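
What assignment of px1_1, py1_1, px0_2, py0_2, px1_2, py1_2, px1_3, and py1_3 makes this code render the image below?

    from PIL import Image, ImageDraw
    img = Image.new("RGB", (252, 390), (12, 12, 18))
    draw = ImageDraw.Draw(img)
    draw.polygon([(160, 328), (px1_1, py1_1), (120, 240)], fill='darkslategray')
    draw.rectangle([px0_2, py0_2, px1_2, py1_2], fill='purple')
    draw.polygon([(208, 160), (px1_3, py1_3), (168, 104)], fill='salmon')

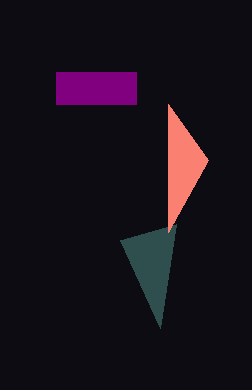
px1_1 = 176; py1_1 = 224; px0_2 = 56; py0_2 = 72; px1_2 = 136; py1_2 = 104; px1_3 = 168; py1_3 = 232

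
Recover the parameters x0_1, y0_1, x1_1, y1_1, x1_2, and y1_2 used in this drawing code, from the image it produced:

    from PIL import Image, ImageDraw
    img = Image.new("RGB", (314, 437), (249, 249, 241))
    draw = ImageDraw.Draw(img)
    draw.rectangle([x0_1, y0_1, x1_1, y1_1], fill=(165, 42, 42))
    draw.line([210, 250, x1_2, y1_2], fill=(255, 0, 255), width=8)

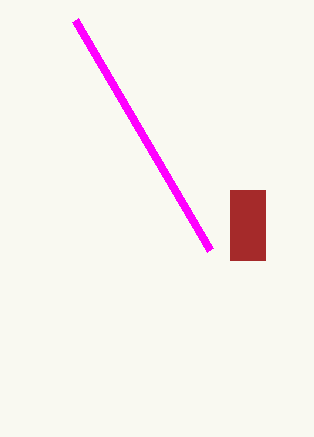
x0_1 = 230, y0_1 = 190, x1_1 = 265, y1_1 = 260, x1_2 = 75, y1_2 = 20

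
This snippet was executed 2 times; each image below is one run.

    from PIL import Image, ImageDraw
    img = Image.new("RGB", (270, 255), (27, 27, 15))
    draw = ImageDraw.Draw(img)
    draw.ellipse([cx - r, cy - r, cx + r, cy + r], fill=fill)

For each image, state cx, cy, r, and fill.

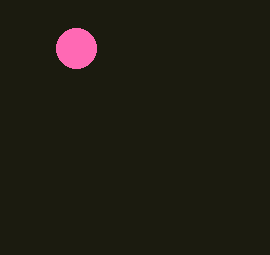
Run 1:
cx = 76; cy = 48; r = 20; fill = 'hotpink'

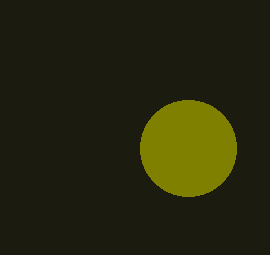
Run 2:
cx = 188
cy = 148
r = 48
fill = 'olive'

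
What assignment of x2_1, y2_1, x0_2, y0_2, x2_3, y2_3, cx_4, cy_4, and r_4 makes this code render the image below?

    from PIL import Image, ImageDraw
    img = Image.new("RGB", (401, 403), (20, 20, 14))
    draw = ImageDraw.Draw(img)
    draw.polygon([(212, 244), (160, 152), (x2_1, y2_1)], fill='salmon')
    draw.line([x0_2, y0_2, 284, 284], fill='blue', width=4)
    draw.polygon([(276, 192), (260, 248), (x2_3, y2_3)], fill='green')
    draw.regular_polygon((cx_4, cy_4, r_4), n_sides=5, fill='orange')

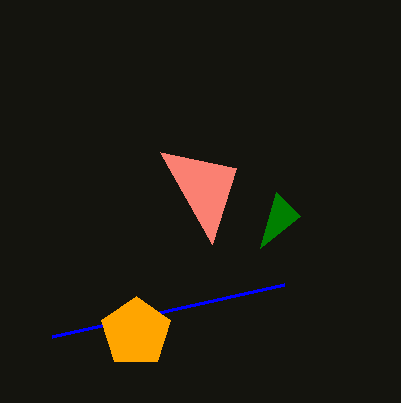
x2_1 = 236
y2_1 = 168
x0_2 = 52
y0_2 = 336
x2_3 = 300
y2_3 = 216
cx_4 = 136
cy_4 = 332
r_4 = 36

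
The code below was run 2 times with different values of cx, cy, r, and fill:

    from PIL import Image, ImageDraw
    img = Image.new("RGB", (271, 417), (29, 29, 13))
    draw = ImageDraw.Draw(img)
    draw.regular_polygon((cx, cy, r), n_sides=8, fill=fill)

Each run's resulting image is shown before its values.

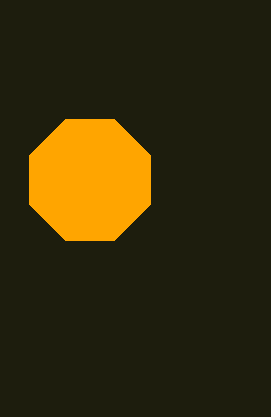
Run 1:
cx = 90; cy = 180; r = 65; fill = 'orange'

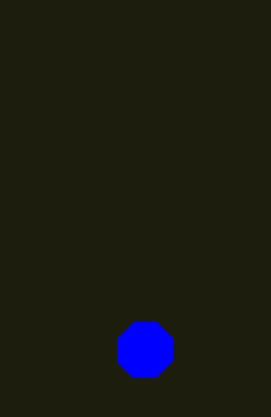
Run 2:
cx = 145; cy = 350; r = 30; fill = 'blue'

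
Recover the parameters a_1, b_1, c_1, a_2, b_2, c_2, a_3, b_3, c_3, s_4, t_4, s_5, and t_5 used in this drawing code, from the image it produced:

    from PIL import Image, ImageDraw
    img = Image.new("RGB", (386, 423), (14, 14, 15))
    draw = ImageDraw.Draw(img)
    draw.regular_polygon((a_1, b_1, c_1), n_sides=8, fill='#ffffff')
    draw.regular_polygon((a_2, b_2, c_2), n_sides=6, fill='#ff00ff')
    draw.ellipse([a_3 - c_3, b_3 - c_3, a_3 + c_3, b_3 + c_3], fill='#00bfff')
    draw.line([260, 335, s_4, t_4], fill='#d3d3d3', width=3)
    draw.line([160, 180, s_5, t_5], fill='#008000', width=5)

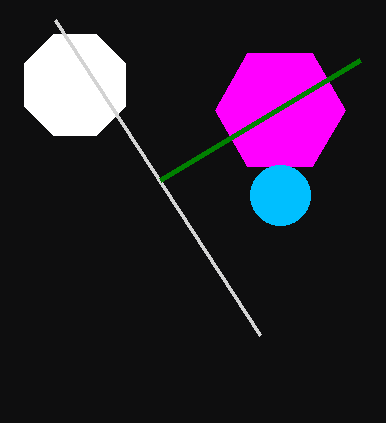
a_1 = 75, b_1 = 85, c_1 = 55, a_2 = 280, b_2 = 110, c_2 = 65, a_3 = 280, b_3 = 195, c_3 = 30, s_4 = 55, t_4 = 20, s_5 = 360, t_5 = 60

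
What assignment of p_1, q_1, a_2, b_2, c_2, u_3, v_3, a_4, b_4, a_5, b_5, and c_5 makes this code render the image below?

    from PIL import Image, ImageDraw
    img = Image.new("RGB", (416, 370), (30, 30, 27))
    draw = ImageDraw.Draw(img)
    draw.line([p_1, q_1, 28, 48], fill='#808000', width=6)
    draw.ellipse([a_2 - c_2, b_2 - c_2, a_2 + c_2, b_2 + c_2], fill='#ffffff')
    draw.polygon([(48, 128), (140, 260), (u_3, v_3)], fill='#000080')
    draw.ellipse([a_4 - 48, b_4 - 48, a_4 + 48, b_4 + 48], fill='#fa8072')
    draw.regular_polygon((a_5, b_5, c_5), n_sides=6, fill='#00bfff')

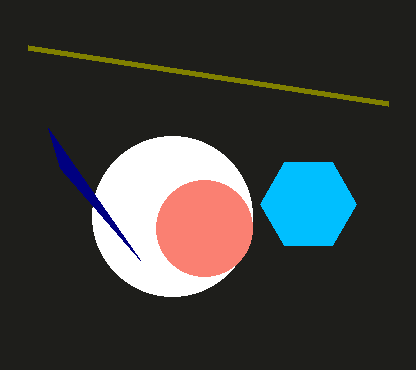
p_1 = 388
q_1 = 104
a_2 = 172
b_2 = 216
c_2 = 80
u_3 = 60
v_3 = 168
a_4 = 204
b_4 = 228
a_5 = 308
b_5 = 204
c_5 = 48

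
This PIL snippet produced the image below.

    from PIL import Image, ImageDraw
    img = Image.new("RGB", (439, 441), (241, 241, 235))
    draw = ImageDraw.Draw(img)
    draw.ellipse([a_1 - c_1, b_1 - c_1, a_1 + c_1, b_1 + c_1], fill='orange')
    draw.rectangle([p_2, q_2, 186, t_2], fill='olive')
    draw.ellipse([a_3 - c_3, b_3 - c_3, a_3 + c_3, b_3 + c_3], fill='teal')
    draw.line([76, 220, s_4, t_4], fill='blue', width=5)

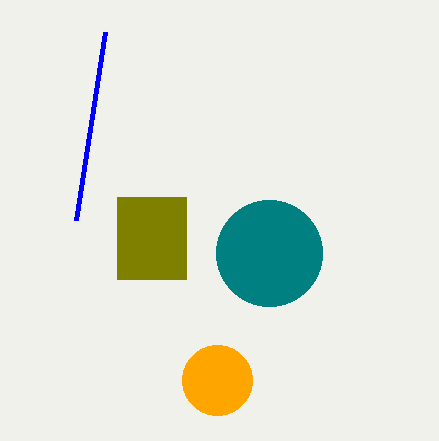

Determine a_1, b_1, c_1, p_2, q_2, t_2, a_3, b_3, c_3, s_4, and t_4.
a_1 = 217
b_1 = 380
c_1 = 35
p_2 = 117
q_2 = 197
t_2 = 279
a_3 = 269
b_3 = 253
c_3 = 53
s_4 = 105
t_4 = 32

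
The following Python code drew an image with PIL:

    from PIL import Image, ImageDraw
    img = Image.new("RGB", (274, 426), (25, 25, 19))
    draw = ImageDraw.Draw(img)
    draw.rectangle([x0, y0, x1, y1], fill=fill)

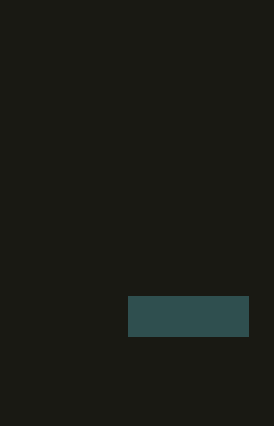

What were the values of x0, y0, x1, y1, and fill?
x0 = 128; y0 = 296; x1 = 248; y1 = 336; fill = 'darkslategray'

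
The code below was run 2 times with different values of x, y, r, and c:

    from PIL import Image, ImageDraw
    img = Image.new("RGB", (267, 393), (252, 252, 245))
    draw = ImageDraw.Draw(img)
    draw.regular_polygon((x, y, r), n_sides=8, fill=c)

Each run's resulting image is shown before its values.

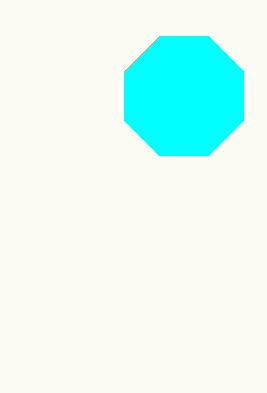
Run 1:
x = 184
y = 96
r = 64
c = 'cyan'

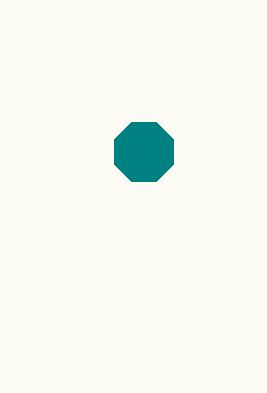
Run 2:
x = 144; y = 152; r = 32; c = 'teal'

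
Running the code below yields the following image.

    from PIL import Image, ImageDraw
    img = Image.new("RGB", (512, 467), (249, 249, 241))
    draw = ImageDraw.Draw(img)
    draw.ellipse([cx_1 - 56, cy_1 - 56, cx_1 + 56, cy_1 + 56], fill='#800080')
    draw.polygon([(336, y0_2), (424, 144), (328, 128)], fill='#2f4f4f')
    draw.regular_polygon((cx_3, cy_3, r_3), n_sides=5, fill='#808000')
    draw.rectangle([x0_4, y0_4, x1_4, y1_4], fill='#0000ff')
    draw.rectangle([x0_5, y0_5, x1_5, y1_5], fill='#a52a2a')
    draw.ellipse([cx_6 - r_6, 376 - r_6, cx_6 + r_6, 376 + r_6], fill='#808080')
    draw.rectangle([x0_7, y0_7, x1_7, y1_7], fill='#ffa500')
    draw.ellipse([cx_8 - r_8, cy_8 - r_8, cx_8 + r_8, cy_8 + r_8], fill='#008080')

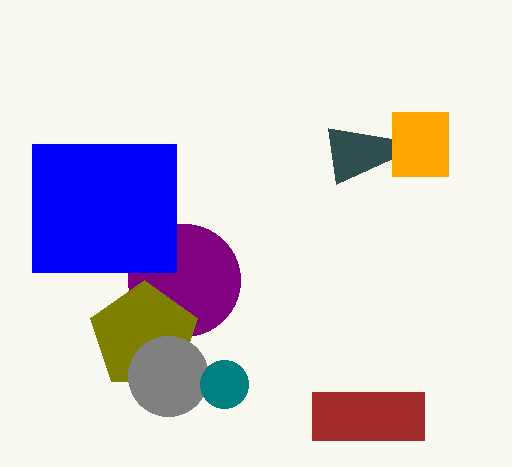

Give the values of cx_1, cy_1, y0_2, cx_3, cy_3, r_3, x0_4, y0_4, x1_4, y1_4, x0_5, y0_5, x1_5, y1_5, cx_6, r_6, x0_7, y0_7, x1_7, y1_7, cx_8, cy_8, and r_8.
cx_1 = 184
cy_1 = 280
y0_2 = 184
cx_3 = 144
cy_3 = 336
r_3 = 56
x0_4 = 32
y0_4 = 144
x1_4 = 176
y1_4 = 272
x0_5 = 312
y0_5 = 392
x1_5 = 424
y1_5 = 440
cx_6 = 168
r_6 = 40
x0_7 = 392
y0_7 = 112
x1_7 = 448
y1_7 = 176
cx_8 = 224
cy_8 = 384
r_8 = 24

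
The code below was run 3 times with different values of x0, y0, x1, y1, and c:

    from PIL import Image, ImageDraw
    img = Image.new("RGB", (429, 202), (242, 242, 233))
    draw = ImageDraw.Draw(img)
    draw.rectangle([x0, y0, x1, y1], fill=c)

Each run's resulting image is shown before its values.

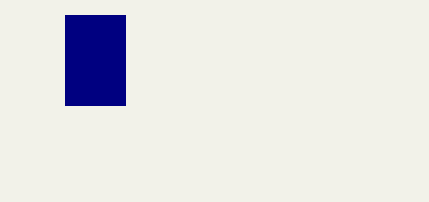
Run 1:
x0 = 65; y0 = 15; x1 = 125; y1 = 105; c = 'navy'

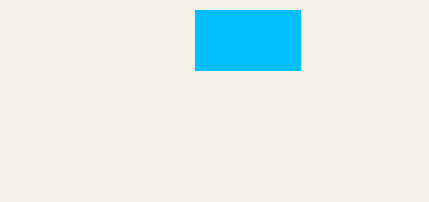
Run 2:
x0 = 195
y0 = 10
x1 = 300
y1 = 70
c = 'deepskyblue'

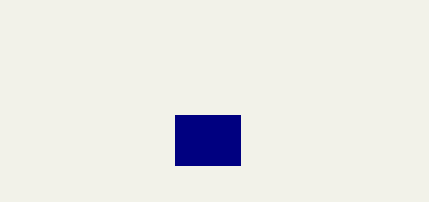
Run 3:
x0 = 175, y0 = 115, x1 = 240, y1 = 165, c = 'navy'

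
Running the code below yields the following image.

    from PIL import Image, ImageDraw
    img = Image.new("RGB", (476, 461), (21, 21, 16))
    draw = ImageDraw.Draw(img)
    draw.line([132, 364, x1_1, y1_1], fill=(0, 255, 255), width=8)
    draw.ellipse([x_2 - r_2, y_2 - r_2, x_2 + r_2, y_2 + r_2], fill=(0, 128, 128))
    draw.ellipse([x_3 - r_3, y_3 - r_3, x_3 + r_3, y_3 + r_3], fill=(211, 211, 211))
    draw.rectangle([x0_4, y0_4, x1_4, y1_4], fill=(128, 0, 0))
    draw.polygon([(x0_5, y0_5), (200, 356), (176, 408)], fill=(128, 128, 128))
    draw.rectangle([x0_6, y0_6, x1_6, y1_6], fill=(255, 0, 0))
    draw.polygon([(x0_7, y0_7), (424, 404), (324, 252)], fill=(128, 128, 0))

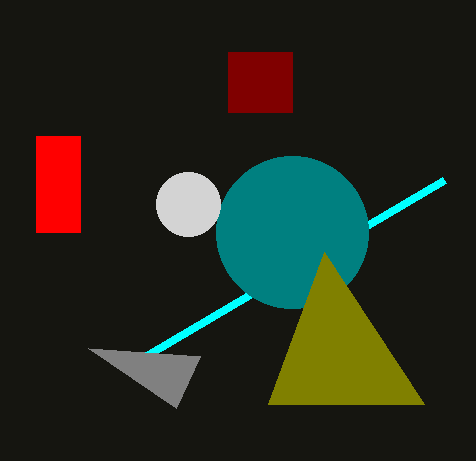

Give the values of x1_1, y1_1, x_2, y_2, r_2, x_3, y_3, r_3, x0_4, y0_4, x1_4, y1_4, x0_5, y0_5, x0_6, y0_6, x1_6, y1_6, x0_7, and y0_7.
x1_1 = 444, y1_1 = 180, x_2 = 292, y_2 = 232, r_2 = 76, x_3 = 188, y_3 = 204, r_3 = 32, x0_4 = 228, y0_4 = 52, x1_4 = 292, y1_4 = 112, x0_5 = 88, y0_5 = 348, x0_6 = 36, y0_6 = 136, x1_6 = 80, y1_6 = 232, x0_7 = 268, y0_7 = 404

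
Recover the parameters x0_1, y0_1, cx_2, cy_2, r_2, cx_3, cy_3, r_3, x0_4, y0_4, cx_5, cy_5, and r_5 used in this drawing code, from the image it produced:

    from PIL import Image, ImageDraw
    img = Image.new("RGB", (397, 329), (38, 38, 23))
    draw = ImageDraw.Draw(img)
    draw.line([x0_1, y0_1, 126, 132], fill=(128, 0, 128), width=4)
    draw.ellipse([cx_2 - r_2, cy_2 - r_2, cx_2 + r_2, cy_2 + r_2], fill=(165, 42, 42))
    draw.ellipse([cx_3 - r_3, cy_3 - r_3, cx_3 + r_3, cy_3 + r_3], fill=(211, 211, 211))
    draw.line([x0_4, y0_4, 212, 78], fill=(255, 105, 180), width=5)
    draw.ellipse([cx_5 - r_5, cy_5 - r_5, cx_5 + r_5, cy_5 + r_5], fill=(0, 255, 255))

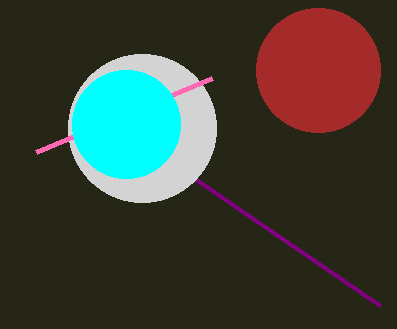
x0_1 = 380
y0_1 = 306
cx_2 = 318
cy_2 = 70
r_2 = 62
cx_3 = 142
cy_3 = 128
r_3 = 74
x0_4 = 36
y0_4 = 152
cx_5 = 126
cy_5 = 124
r_5 = 54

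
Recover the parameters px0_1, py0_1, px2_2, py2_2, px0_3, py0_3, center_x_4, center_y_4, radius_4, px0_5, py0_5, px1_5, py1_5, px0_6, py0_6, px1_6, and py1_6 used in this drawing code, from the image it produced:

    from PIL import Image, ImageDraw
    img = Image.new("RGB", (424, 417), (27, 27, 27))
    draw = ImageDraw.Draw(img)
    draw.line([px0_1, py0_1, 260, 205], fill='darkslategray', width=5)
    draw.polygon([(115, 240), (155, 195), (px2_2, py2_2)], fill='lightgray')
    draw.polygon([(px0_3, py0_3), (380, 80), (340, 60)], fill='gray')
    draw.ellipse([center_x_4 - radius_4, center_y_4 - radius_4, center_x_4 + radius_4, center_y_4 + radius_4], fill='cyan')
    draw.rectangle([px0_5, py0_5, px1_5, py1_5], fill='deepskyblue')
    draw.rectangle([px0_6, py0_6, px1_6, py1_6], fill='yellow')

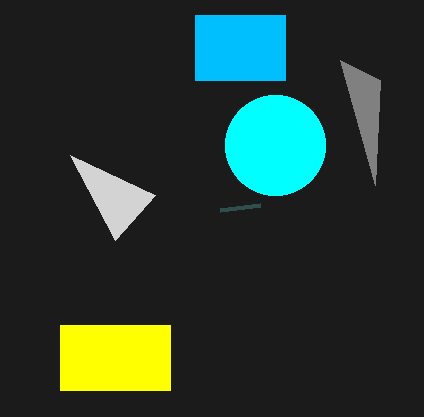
px0_1 = 220, py0_1 = 210, px2_2 = 70, py2_2 = 155, px0_3 = 375, py0_3 = 185, center_x_4 = 275, center_y_4 = 145, radius_4 = 50, px0_5 = 195, py0_5 = 15, px1_5 = 285, py1_5 = 80, px0_6 = 60, py0_6 = 325, px1_6 = 170, py1_6 = 390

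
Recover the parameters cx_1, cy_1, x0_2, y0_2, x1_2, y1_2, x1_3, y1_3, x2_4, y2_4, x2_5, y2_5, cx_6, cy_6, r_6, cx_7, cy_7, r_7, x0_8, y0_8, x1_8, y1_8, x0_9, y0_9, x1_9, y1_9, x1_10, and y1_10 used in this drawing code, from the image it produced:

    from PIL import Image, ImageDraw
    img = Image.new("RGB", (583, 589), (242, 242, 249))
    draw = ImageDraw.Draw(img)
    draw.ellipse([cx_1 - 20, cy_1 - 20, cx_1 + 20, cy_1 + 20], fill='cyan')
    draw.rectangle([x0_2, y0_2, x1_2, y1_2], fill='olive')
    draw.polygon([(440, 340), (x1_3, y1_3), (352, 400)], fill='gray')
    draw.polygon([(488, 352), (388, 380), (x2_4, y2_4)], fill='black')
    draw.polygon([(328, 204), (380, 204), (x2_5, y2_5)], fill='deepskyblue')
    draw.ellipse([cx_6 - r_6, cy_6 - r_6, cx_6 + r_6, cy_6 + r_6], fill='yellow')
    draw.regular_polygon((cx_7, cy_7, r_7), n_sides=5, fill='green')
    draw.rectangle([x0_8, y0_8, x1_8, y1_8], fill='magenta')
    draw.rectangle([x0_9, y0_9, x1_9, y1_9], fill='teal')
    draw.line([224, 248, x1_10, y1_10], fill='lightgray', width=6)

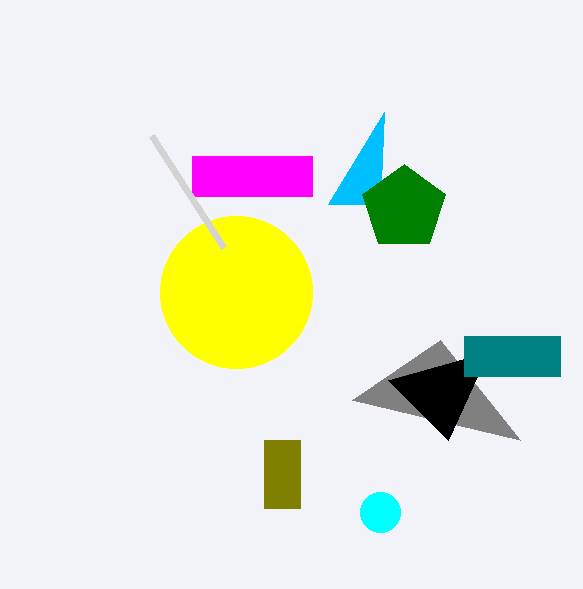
cx_1 = 380, cy_1 = 512, x0_2 = 264, y0_2 = 440, x1_2 = 300, y1_2 = 508, x1_3 = 520, y1_3 = 440, x2_4 = 448, y2_4 = 440, x2_5 = 384, y2_5 = 112, cx_6 = 236, cy_6 = 292, r_6 = 76, cx_7 = 404, cy_7 = 208, r_7 = 44, x0_8 = 192, y0_8 = 156, x1_8 = 312, y1_8 = 196, x0_9 = 464, y0_9 = 336, x1_9 = 560, y1_9 = 376, x1_10 = 152, y1_10 = 136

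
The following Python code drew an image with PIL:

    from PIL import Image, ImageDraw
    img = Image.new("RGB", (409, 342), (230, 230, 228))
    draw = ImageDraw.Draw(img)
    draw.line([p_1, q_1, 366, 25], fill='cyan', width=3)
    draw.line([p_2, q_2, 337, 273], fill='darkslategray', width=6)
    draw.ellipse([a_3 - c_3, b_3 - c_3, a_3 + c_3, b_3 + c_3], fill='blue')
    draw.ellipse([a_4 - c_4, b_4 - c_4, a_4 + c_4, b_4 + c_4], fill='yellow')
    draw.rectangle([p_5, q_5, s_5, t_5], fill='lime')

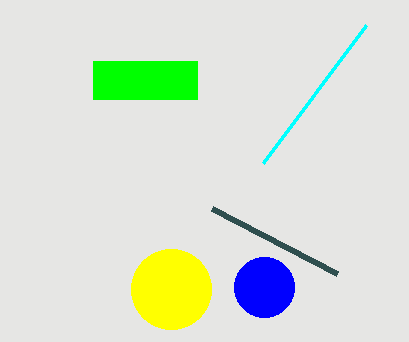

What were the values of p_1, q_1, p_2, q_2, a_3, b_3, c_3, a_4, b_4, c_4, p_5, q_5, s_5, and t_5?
p_1 = 263, q_1 = 163, p_2 = 212, q_2 = 208, a_3 = 264, b_3 = 287, c_3 = 30, a_4 = 171, b_4 = 289, c_4 = 40, p_5 = 93, q_5 = 61, s_5 = 197, t_5 = 99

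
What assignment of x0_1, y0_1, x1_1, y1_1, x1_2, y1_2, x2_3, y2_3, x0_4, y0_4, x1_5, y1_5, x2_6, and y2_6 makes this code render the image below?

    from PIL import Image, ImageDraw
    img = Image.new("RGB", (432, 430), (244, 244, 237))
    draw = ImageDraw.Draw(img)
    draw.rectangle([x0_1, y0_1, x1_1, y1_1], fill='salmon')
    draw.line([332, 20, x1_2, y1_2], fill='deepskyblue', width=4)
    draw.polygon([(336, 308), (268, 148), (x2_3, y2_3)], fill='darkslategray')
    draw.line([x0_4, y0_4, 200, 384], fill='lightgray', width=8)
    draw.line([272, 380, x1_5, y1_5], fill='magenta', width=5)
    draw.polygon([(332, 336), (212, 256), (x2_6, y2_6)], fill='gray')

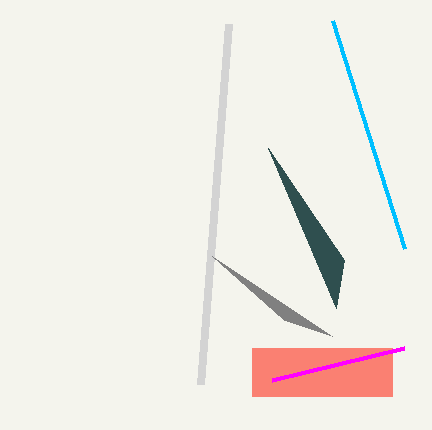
x0_1 = 252
y0_1 = 348
x1_1 = 392
y1_1 = 396
x1_2 = 404
y1_2 = 248
x2_3 = 344
y2_3 = 260
x0_4 = 228
y0_4 = 24
x1_5 = 404
y1_5 = 348
x2_6 = 284
y2_6 = 320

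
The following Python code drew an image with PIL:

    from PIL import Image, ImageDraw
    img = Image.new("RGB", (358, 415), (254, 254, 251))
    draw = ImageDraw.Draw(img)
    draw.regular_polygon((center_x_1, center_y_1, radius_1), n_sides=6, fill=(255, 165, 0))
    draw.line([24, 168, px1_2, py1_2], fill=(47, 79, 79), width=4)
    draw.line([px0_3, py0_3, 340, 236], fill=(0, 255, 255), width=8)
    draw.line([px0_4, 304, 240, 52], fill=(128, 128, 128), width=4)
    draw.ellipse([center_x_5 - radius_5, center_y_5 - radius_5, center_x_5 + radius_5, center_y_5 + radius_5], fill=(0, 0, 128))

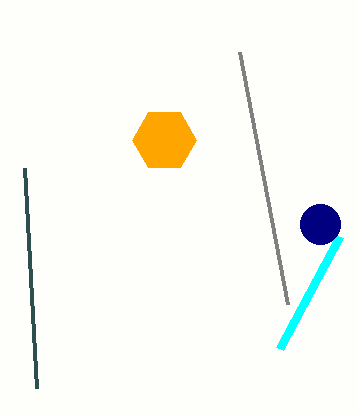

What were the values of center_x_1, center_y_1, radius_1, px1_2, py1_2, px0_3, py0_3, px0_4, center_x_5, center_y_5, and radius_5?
center_x_1 = 164, center_y_1 = 140, radius_1 = 32, px1_2 = 36, py1_2 = 388, px0_3 = 280, py0_3 = 348, px0_4 = 288, center_x_5 = 320, center_y_5 = 224, radius_5 = 20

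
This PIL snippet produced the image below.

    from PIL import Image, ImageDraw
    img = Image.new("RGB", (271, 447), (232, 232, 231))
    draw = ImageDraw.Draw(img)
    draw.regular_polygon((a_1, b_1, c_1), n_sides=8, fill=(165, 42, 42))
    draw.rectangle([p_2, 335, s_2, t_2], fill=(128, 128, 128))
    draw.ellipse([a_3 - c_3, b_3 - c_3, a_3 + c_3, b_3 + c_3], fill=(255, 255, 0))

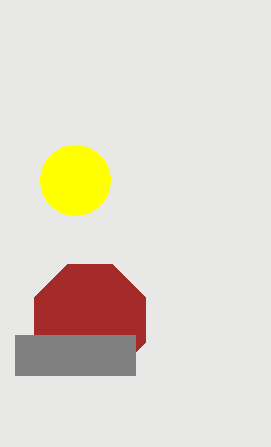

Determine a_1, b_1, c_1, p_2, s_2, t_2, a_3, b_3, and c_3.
a_1 = 90
b_1 = 320
c_1 = 60
p_2 = 15
s_2 = 135
t_2 = 375
a_3 = 75
b_3 = 180
c_3 = 35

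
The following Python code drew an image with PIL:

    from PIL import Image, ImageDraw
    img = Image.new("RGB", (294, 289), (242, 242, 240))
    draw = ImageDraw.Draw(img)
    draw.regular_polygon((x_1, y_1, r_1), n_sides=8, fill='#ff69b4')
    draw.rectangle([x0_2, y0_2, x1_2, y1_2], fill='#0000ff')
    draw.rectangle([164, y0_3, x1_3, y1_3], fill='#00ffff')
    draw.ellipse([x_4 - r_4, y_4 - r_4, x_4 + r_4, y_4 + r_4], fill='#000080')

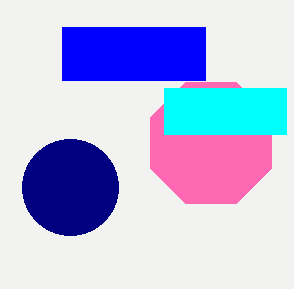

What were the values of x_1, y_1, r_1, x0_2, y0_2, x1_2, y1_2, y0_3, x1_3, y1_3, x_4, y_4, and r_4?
x_1 = 211
y_1 = 143
r_1 = 66
x0_2 = 62
y0_2 = 27
x1_2 = 205
y1_2 = 80
y0_3 = 88
x1_3 = 286
y1_3 = 134
x_4 = 70
y_4 = 187
r_4 = 48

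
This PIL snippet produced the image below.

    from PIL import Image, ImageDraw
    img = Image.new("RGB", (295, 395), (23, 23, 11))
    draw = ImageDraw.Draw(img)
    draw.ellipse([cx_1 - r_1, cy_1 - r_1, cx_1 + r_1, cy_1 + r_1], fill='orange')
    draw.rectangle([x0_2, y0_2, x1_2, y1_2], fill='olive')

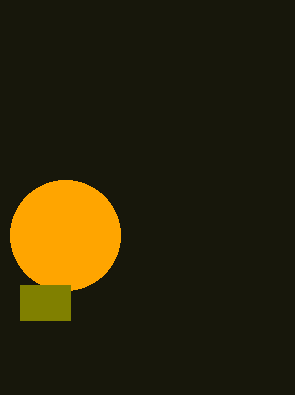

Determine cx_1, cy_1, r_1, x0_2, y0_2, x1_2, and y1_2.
cx_1 = 65
cy_1 = 235
r_1 = 55
x0_2 = 20
y0_2 = 285
x1_2 = 70
y1_2 = 320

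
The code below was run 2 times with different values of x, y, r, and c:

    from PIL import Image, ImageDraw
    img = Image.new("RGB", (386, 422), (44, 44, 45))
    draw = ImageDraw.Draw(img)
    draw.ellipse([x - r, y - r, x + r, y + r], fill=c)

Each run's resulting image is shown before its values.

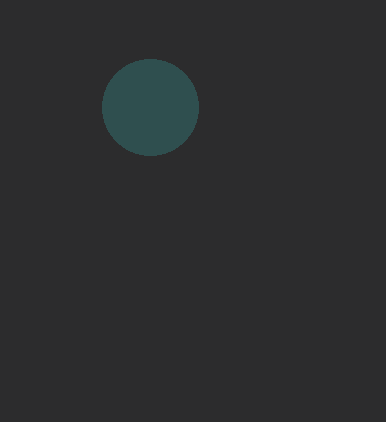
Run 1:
x = 150
y = 107
r = 48
c = 'darkslategray'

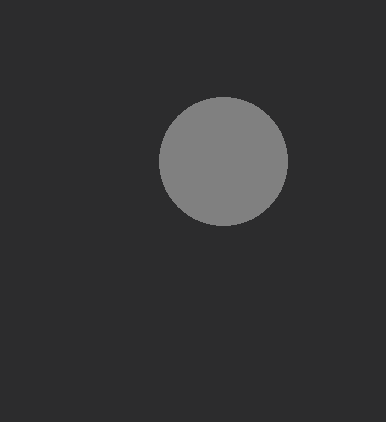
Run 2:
x = 223; y = 161; r = 64; c = 'gray'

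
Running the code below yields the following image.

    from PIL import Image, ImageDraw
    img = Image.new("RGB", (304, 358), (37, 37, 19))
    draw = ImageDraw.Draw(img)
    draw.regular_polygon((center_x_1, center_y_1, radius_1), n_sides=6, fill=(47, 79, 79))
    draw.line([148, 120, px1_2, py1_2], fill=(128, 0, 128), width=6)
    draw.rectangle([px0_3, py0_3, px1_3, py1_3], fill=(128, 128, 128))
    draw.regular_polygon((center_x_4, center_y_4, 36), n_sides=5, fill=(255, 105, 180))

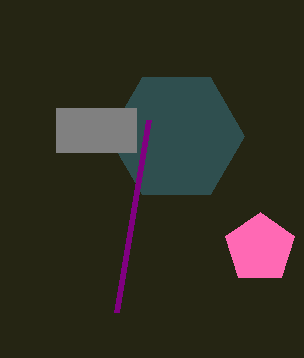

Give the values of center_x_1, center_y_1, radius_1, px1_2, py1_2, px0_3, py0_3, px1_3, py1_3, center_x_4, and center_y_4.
center_x_1 = 176; center_y_1 = 136; radius_1 = 68; px1_2 = 116; py1_2 = 312; px0_3 = 56; py0_3 = 108; px1_3 = 136; py1_3 = 152; center_x_4 = 260; center_y_4 = 248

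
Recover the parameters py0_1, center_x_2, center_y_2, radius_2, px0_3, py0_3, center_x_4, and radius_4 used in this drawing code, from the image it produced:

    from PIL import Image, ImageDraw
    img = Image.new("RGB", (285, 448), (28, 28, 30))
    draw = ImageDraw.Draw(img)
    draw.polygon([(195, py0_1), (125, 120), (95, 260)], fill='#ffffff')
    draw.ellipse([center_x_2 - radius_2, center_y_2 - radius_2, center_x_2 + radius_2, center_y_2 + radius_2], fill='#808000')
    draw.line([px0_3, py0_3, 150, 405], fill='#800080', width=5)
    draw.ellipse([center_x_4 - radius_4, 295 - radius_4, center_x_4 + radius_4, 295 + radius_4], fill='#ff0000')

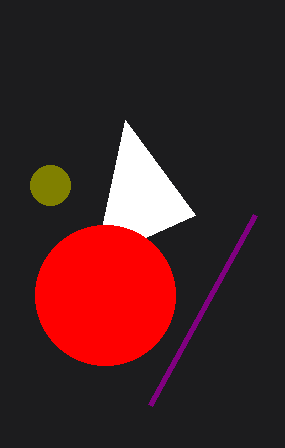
py0_1 = 215, center_x_2 = 50, center_y_2 = 185, radius_2 = 20, px0_3 = 255, py0_3 = 215, center_x_4 = 105, radius_4 = 70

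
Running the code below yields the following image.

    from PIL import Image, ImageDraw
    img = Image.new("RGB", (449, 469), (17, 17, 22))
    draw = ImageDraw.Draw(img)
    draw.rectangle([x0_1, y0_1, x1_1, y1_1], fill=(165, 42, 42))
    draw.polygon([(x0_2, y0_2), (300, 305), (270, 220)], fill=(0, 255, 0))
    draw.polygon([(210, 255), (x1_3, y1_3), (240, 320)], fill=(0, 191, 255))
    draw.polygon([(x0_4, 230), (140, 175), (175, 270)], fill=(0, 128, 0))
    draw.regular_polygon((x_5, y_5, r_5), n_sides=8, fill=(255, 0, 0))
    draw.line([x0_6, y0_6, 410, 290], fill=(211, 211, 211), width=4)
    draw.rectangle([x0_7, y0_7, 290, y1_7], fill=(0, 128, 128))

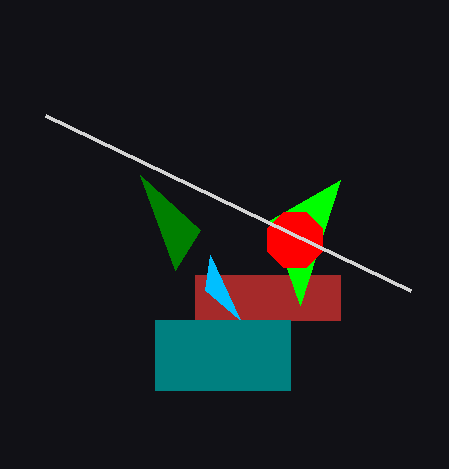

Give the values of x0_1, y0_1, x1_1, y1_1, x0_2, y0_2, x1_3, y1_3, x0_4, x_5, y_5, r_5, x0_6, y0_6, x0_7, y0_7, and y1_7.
x0_1 = 195, y0_1 = 275, x1_1 = 340, y1_1 = 320, x0_2 = 340, y0_2 = 180, x1_3 = 205, y1_3 = 290, x0_4 = 200, x_5 = 295, y_5 = 240, r_5 = 30, x0_6 = 45, y0_6 = 115, x0_7 = 155, y0_7 = 320, y1_7 = 390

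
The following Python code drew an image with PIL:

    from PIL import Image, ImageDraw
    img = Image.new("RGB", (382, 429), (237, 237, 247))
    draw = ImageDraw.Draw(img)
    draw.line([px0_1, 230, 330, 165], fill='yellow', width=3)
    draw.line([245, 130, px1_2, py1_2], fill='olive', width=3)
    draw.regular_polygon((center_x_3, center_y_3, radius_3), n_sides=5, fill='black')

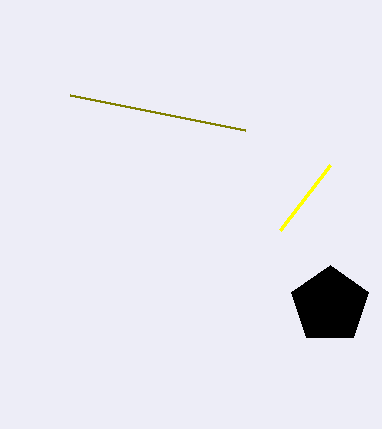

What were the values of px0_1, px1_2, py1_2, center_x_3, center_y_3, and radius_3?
px0_1 = 280
px1_2 = 70
py1_2 = 95
center_x_3 = 330
center_y_3 = 305
radius_3 = 40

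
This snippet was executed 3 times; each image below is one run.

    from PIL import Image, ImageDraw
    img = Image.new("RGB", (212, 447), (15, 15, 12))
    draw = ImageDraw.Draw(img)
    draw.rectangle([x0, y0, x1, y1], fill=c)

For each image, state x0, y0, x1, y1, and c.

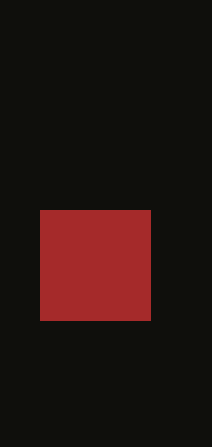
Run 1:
x0 = 40
y0 = 210
x1 = 150
y1 = 320
c = 'brown'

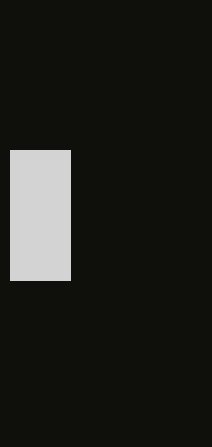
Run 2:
x0 = 10
y0 = 150
x1 = 70
y1 = 280
c = 'lightgray'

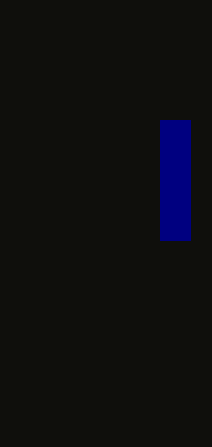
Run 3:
x0 = 160, y0 = 120, x1 = 190, y1 = 240, c = 'navy'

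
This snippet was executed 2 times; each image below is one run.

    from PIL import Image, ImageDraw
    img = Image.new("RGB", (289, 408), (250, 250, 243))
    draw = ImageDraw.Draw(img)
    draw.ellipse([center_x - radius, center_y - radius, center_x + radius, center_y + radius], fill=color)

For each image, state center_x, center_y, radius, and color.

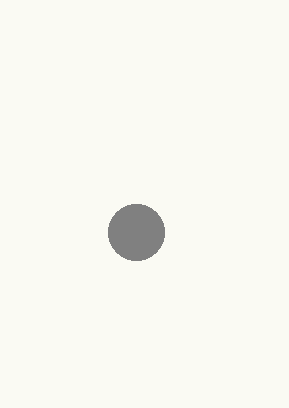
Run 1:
center_x = 136, center_y = 232, radius = 28, color = 'gray'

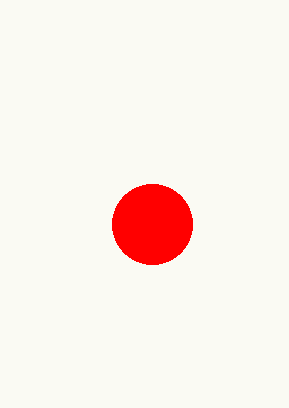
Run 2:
center_x = 152
center_y = 224
radius = 40
color = 'red'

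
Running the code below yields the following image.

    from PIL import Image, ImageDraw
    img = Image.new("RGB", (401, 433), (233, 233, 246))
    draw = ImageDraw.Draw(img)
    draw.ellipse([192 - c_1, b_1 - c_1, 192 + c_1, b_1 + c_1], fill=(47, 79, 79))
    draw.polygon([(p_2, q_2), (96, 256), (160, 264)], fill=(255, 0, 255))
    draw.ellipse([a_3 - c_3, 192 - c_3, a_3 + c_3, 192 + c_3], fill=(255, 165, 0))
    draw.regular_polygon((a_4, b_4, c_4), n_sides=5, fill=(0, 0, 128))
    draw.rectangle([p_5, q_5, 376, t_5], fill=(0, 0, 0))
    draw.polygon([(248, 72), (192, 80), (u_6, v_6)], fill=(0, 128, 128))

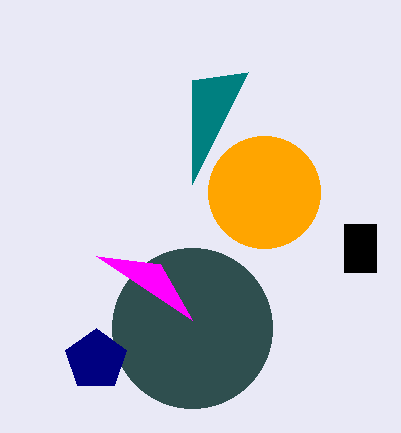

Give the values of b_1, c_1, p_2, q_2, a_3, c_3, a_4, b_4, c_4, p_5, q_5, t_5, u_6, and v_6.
b_1 = 328
c_1 = 80
p_2 = 192
q_2 = 320
a_3 = 264
c_3 = 56
a_4 = 96
b_4 = 360
c_4 = 32
p_5 = 344
q_5 = 224
t_5 = 272
u_6 = 192
v_6 = 184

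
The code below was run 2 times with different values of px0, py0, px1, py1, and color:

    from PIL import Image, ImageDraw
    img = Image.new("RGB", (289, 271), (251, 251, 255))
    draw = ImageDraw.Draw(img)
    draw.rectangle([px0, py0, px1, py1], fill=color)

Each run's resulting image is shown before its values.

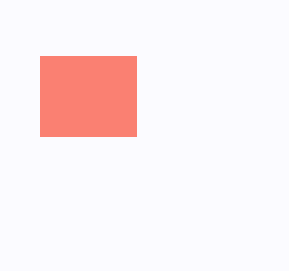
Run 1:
px0 = 40, py0 = 56, px1 = 136, py1 = 136, color = 'salmon'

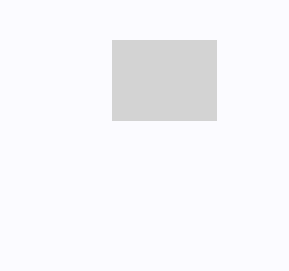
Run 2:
px0 = 112; py0 = 40; px1 = 216; py1 = 120; color = 'lightgray'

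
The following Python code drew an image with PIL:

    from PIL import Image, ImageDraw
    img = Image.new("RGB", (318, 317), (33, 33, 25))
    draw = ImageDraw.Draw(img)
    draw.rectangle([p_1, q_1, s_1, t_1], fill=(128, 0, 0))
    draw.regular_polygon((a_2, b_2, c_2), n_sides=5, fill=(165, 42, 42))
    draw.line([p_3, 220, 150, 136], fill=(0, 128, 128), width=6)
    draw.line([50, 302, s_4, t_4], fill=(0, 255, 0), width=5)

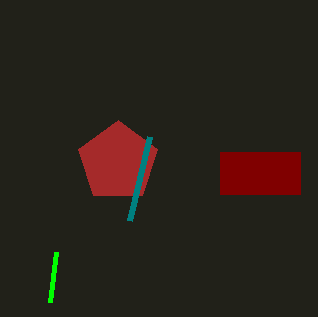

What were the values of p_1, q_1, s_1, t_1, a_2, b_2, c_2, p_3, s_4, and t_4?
p_1 = 220; q_1 = 152; s_1 = 300; t_1 = 194; a_2 = 118; b_2 = 162; c_2 = 42; p_3 = 130; s_4 = 56; t_4 = 252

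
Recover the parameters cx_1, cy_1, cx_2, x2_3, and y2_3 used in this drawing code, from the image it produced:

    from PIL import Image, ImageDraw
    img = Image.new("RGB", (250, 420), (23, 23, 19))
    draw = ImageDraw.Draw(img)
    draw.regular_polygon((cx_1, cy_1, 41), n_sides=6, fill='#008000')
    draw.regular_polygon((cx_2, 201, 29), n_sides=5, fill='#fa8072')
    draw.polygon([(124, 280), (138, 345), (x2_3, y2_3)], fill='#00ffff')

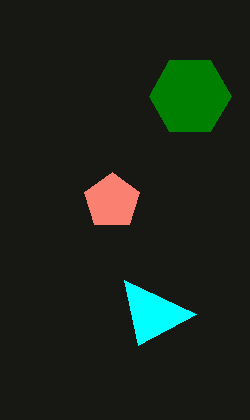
cx_1 = 190, cy_1 = 96, cx_2 = 112, x2_3 = 196, y2_3 = 314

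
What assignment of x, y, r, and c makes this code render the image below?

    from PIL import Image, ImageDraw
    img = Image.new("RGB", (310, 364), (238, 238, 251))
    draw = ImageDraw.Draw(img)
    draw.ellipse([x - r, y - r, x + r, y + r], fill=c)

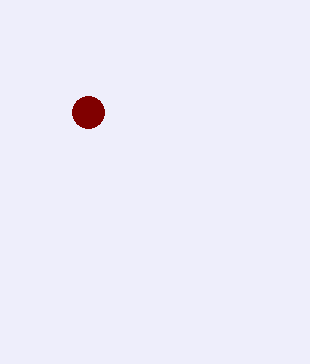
x = 88, y = 112, r = 16, c = 'maroon'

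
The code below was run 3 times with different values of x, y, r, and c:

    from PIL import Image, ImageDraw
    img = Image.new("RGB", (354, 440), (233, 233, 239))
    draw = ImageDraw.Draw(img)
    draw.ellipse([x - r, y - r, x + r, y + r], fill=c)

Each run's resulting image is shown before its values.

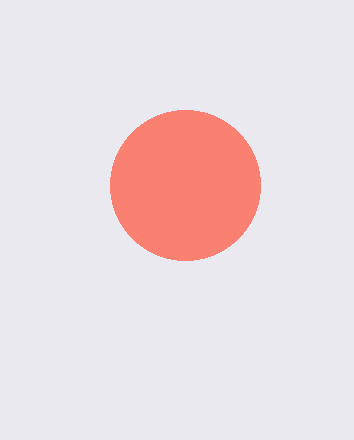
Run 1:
x = 185; y = 185; r = 75; c = 'salmon'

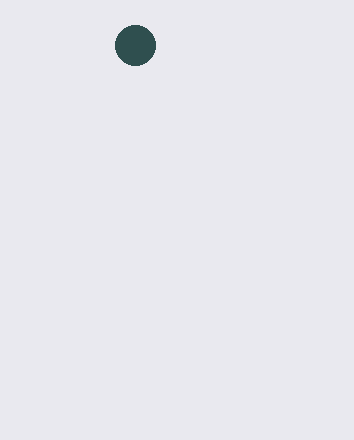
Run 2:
x = 135
y = 45
r = 20
c = 'darkslategray'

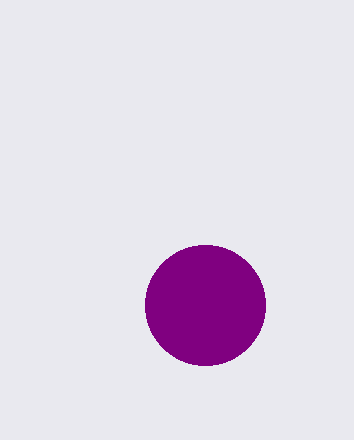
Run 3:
x = 205; y = 305; r = 60; c = 'purple'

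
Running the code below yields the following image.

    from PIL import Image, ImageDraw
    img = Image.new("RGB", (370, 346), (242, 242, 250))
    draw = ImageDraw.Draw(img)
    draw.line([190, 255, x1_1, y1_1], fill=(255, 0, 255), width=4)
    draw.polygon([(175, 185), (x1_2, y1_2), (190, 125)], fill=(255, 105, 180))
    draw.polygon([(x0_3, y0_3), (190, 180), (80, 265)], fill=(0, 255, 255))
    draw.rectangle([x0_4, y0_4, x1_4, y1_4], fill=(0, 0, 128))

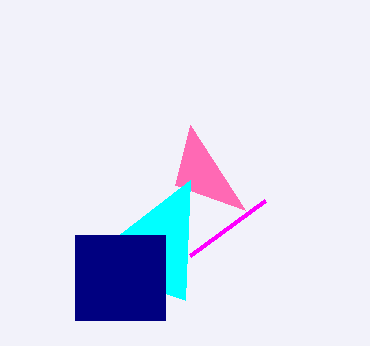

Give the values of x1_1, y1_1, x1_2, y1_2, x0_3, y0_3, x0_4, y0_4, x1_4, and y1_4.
x1_1 = 265; y1_1 = 200; x1_2 = 245; y1_2 = 210; x0_3 = 185; y0_3 = 300; x0_4 = 75; y0_4 = 235; x1_4 = 165; y1_4 = 320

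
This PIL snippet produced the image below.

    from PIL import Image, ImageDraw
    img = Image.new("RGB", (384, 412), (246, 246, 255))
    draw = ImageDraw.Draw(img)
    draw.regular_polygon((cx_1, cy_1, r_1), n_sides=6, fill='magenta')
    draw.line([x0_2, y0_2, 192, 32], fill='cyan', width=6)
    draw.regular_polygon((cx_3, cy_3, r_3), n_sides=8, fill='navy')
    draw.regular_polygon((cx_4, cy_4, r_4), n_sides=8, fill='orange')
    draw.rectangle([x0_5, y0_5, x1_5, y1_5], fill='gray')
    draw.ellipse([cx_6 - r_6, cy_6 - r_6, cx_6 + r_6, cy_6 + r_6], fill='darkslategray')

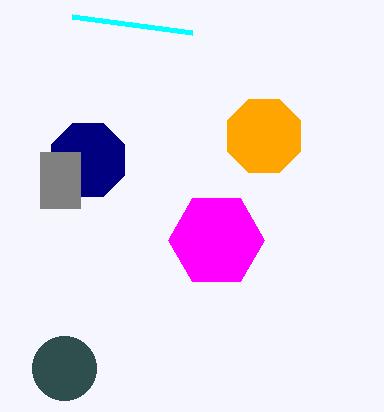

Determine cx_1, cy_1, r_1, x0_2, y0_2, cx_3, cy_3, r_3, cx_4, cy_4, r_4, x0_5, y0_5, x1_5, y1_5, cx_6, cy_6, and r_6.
cx_1 = 216; cy_1 = 240; r_1 = 48; x0_2 = 72; y0_2 = 16; cx_3 = 88; cy_3 = 160; r_3 = 40; cx_4 = 264; cy_4 = 136; r_4 = 40; x0_5 = 40; y0_5 = 152; x1_5 = 80; y1_5 = 208; cx_6 = 64; cy_6 = 368; r_6 = 32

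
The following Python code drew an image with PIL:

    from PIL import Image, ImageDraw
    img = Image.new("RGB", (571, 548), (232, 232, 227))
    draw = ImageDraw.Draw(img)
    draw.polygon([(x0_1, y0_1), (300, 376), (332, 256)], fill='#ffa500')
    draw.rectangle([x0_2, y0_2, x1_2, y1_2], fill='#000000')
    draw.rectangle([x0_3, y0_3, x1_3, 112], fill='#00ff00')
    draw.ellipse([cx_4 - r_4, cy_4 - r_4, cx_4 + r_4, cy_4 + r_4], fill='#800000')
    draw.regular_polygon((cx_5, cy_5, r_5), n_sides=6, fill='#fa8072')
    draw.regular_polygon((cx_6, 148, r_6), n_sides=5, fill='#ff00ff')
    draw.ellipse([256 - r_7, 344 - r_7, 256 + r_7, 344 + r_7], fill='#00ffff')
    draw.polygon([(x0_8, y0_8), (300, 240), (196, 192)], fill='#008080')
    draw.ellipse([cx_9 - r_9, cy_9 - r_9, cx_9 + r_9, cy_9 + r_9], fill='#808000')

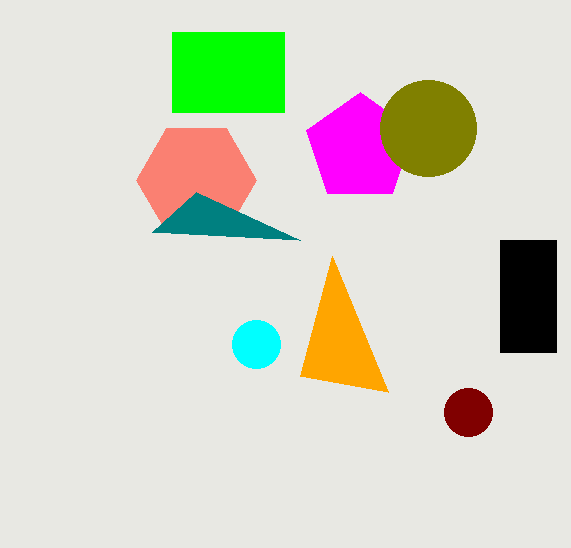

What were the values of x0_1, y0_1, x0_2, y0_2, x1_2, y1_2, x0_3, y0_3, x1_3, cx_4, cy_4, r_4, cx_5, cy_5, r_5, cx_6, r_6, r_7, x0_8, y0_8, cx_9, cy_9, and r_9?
x0_1 = 388; y0_1 = 392; x0_2 = 500; y0_2 = 240; x1_2 = 556; y1_2 = 352; x0_3 = 172; y0_3 = 32; x1_3 = 284; cx_4 = 468; cy_4 = 412; r_4 = 24; cx_5 = 196; cy_5 = 180; r_5 = 60; cx_6 = 360; r_6 = 56; r_7 = 24; x0_8 = 152; y0_8 = 232; cx_9 = 428; cy_9 = 128; r_9 = 48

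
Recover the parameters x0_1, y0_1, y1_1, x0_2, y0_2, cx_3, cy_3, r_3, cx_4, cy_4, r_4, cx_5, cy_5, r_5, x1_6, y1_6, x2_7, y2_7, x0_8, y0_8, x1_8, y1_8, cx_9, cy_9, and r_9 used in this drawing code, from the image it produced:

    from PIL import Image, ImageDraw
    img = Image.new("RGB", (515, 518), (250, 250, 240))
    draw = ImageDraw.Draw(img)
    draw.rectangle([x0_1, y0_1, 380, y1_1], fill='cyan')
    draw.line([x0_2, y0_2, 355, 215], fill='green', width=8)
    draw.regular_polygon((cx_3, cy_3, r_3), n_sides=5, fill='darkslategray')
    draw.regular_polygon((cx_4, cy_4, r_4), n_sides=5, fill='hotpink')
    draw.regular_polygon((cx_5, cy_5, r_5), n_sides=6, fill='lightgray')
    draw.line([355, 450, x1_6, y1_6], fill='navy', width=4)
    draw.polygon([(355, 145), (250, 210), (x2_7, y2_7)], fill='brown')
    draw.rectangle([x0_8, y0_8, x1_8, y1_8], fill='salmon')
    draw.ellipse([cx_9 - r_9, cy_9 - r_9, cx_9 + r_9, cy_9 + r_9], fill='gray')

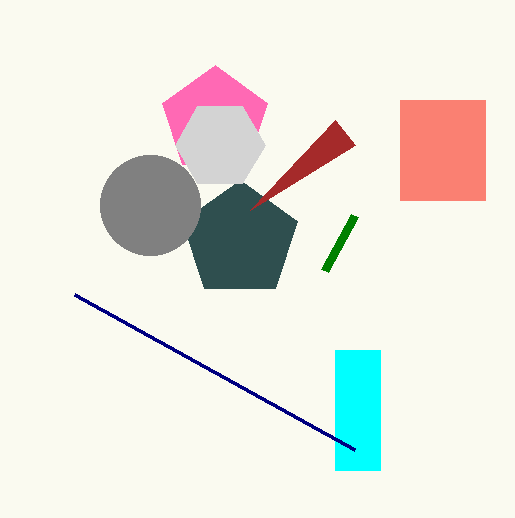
x0_1 = 335
y0_1 = 350
y1_1 = 470
x0_2 = 325
y0_2 = 270
cx_3 = 240
cy_3 = 240
r_3 = 60
cx_4 = 215
cy_4 = 120
r_4 = 55
cx_5 = 220
cy_5 = 145
r_5 = 45
x1_6 = 75
y1_6 = 295
x2_7 = 335
y2_7 = 120
x0_8 = 400
y0_8 = 100
x1_8 = 485
y1_8 = 200
cx_9 = 150
cy_9 = 205
r_9 = 50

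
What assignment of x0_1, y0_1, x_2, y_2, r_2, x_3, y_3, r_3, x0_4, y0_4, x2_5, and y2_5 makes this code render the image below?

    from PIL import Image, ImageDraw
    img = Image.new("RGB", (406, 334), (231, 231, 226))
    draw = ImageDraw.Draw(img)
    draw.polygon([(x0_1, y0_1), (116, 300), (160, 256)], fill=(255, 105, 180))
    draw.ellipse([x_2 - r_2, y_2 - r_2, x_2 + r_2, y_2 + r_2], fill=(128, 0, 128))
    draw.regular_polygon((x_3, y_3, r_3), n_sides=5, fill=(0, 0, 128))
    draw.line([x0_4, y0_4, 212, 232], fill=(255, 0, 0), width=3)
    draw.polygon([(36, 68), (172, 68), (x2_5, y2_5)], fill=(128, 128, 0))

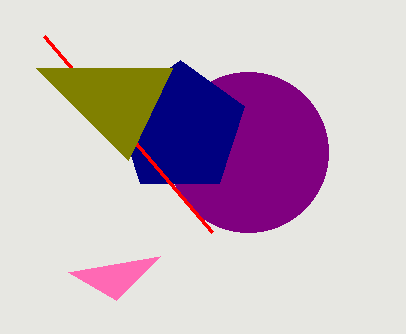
x0_1 = 68
y0_1 = 272
x_2 = 248
y_2 = 152
r_2 = 80
x_3 = 180
y_3 = 128
r_3 = 68
x0_4 = 44
y0_4 = 36
x2_5 = 128
y2_5 = 160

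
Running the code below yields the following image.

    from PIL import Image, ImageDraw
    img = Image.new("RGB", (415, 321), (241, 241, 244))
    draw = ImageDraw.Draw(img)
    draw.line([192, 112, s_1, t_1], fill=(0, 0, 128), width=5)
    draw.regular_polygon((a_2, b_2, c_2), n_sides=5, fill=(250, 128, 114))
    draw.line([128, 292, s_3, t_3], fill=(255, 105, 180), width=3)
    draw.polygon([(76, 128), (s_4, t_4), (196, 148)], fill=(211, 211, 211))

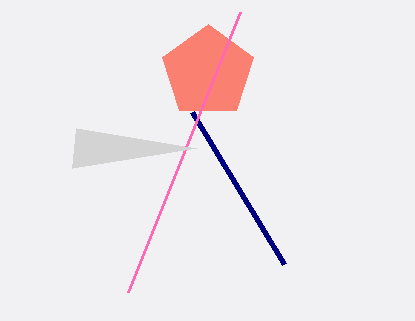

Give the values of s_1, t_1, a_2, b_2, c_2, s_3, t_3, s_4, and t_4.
s_1 = 284; t_1 = 264; a_2 = 208; b_2 = 72; c_2 = 48; s_3 = 240; t_3 = 12; s_4 = 72; t_4 = 168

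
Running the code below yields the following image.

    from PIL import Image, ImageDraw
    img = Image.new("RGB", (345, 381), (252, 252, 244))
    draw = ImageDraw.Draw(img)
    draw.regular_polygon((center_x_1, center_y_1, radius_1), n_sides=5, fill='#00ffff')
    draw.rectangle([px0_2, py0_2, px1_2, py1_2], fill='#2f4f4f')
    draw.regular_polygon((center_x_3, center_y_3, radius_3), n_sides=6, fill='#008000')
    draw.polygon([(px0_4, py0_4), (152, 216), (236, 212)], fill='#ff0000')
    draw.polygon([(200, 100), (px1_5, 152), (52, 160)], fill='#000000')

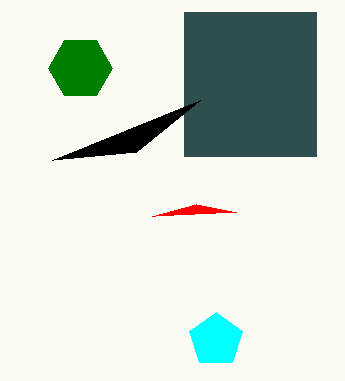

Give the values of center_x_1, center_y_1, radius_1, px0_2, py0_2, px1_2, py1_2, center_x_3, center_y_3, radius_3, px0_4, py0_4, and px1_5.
center_x_1 = 216; center_y_1 = 340; radius_1 = 28; px0_2 = 184; py0_2 = 12; px1_2 = 316; py1_2 = 156; center_x_3 = 80; center_y_3 = 68; radius_3 = 32; px0_4 = 196; py0_4 = 204; px1_5 = 136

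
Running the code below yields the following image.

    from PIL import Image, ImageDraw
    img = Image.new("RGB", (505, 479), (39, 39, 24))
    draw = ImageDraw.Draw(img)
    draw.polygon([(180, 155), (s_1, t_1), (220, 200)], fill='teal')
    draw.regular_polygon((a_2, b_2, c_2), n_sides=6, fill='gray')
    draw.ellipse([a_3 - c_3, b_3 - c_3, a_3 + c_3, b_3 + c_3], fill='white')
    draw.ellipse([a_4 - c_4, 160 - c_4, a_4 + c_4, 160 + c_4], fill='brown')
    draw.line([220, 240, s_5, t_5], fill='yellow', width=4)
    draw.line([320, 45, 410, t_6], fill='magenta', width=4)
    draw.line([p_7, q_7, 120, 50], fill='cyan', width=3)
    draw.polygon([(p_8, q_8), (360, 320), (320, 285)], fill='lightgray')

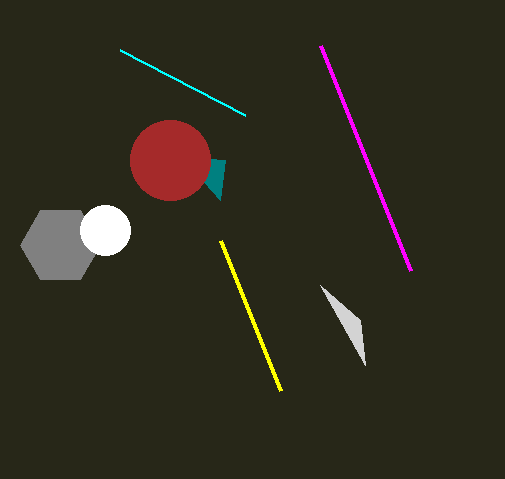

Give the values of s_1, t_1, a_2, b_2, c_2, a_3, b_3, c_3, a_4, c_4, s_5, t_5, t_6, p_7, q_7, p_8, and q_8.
s_1 = 225; t_1 = 160; a_2 = 60; b_2 = 245; c_2 = 40; a_3 = 105; b_3 = 230; c_3 = 25; a_4 = 170; c_4 = 40; s_5 = 280; t_5 = 390; t_6 = 270; p_7 = 245; q_7 = 115; p_8 = 365; q_8 = 365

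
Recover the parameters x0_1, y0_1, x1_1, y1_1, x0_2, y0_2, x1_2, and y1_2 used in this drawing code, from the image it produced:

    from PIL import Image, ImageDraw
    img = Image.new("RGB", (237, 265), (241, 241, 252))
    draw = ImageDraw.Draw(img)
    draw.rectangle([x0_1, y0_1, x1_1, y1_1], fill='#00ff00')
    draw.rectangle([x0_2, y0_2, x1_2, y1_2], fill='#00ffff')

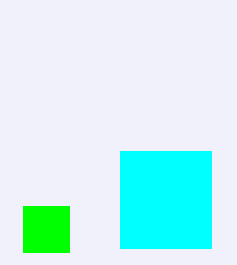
x0_1 = 23
y0_1 = 206
x1_1 = 69
y1_1 = 252
x0_2 = 120
y0_2 = 151
x1_2 = 211
y1_2 = 248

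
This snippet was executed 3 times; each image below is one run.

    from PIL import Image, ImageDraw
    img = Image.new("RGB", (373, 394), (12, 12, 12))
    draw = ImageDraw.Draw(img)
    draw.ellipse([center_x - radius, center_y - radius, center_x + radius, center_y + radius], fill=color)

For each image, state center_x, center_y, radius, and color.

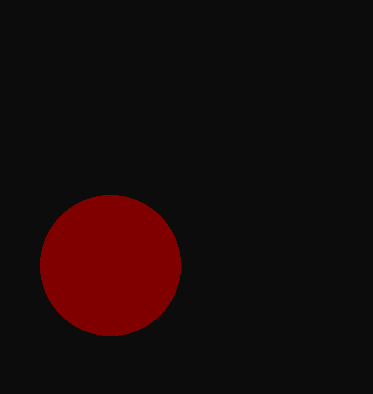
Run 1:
center_x = 110
center_y = 265
radius = 70
color = 'maroon'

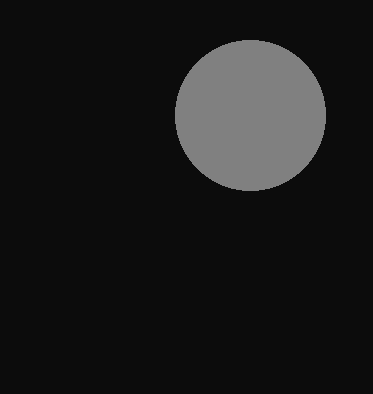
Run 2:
center_x = 250, center_y = 115, radius = 75, color = 'gray'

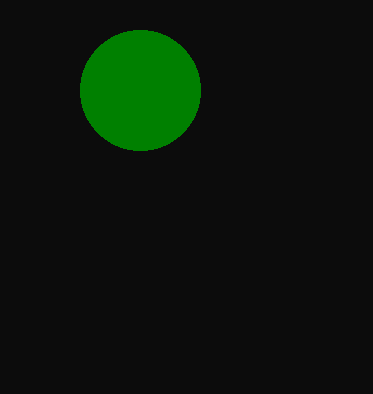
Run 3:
center_x = 140
center_y = 90
radius = 60
color = 'green'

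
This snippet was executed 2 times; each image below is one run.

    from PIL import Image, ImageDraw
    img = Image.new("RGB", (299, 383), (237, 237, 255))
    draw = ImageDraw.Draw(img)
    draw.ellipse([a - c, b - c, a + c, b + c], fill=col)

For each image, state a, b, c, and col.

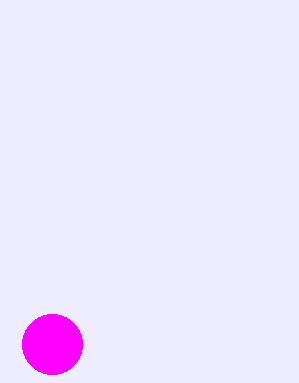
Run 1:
a = 52; b = 344; c = 30; col = 'magenta'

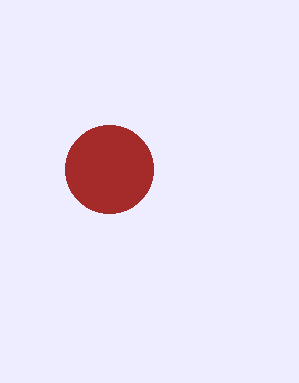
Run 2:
a = 109, b = 169, c = 44, col = 'brown'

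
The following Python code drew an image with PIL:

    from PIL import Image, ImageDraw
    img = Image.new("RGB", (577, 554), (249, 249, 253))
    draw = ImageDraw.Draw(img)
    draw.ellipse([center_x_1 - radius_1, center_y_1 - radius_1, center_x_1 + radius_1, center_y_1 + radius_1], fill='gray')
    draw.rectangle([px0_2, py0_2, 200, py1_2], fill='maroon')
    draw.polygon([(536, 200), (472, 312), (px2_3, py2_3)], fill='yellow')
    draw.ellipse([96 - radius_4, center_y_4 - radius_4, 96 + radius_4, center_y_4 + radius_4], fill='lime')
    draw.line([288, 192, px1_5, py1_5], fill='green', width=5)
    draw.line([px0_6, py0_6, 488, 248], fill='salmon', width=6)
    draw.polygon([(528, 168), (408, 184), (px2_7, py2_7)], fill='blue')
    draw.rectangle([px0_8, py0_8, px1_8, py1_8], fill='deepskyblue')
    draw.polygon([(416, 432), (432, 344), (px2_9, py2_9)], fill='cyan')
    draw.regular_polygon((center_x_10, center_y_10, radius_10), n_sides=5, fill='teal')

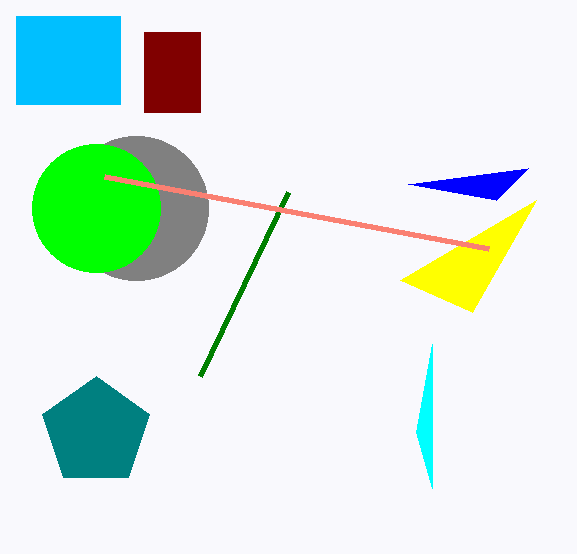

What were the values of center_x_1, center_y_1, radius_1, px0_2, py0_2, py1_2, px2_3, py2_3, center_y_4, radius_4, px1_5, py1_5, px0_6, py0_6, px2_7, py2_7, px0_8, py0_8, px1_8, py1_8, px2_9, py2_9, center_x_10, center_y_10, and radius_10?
center_x_1 = 136; center_y_1 = 208; radius_1 = 72; px0_2 = 144; py0_2 = 32; py1_2 = 112; px2_3 = 400; py2_3 = 280; center_y_4 = 208; radius_4 = 64; px1_5 = 200; py1_5 = 376; px0_6 = 104; py0_6 = 176; px2_7 = 496; py2_7 = 200; px0_8 = 16; py0_8 = 16; px1_8 = 120; py1_8 = 104; px2_9 = 432; py2_9 = 488; center_x_10 = 96; center_y_10 = 432; radius_10 = 56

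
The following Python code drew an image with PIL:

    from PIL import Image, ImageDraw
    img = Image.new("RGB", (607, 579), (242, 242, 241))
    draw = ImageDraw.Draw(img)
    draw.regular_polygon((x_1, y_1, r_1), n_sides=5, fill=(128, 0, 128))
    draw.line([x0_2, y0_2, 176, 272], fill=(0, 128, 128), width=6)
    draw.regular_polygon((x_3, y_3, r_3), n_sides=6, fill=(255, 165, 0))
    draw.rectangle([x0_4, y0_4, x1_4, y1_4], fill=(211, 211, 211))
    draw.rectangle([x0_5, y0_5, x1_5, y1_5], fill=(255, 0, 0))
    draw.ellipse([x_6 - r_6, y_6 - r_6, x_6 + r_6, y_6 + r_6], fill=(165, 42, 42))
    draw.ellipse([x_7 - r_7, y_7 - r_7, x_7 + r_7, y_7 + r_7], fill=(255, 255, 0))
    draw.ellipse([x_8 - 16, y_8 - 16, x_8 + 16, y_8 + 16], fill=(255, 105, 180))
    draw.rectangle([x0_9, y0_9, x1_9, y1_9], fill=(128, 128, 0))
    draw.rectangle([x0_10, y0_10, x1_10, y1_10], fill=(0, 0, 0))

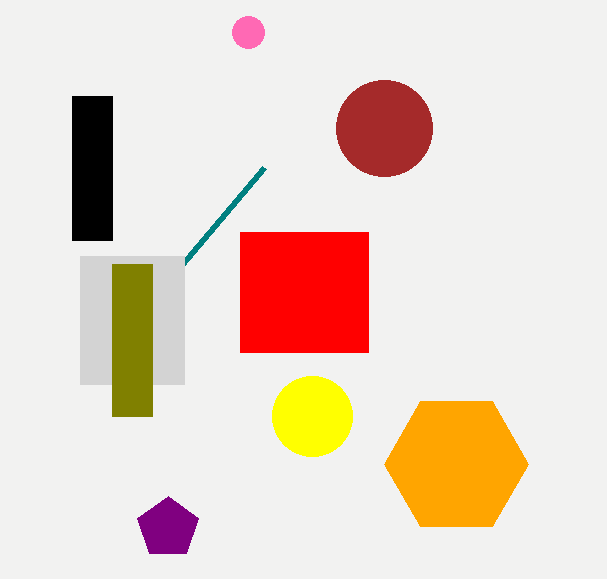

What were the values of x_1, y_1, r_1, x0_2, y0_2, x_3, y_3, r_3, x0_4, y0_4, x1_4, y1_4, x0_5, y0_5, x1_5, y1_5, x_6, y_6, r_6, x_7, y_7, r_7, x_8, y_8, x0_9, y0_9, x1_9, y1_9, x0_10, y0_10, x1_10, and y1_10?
x_1 = 168, y_1 = 528, r_1 = 32, x0_2 = 264, y0_2 = 168, x_3 = 456, y_3 = 464, r_3 = 72, x0_4 = 80, y0_4 = 256, x1_4 = 184, y1_4 = 384, x0_5 = 240, y0_5 = 232, x1_5 = 368, y1_5 = 352, x_6 = 384, y_6 = 128, r_6 = 48, x_7 = 312, y_7 = 416, r_7 = 40, x_8 = 248, y_8 = 32, x0_9 = 112, y0_9 = 264, x1_9 = 152, y1_9 = 416, x0_10 = 72, y0_10 = 96, x1_10 = 112, y1_10 = 240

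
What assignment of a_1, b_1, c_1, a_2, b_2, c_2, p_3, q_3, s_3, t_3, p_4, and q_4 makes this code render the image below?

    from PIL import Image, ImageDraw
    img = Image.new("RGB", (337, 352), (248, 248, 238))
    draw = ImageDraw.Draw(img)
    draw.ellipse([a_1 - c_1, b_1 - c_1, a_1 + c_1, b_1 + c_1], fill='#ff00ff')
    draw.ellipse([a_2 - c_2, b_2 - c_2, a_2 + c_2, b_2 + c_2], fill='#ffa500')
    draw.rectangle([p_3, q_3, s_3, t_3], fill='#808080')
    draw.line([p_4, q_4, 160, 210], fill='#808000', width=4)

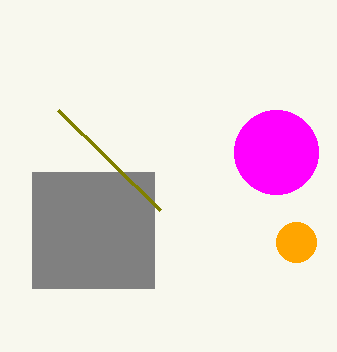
a_1 = 276, b_1 = 152, c_1 = 42, a_2 = 296, b_2 = 242, c_2 = 20, p_3 = 32, q_3 = 172, s_3 = 154, t_3 = 288, p_4 = 58, q_4 = 110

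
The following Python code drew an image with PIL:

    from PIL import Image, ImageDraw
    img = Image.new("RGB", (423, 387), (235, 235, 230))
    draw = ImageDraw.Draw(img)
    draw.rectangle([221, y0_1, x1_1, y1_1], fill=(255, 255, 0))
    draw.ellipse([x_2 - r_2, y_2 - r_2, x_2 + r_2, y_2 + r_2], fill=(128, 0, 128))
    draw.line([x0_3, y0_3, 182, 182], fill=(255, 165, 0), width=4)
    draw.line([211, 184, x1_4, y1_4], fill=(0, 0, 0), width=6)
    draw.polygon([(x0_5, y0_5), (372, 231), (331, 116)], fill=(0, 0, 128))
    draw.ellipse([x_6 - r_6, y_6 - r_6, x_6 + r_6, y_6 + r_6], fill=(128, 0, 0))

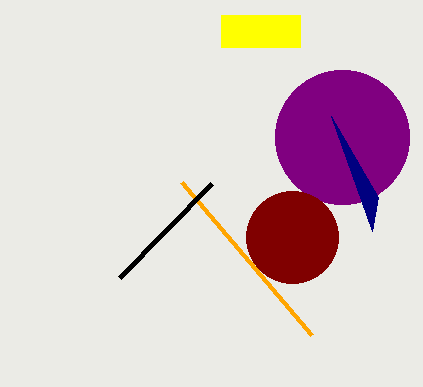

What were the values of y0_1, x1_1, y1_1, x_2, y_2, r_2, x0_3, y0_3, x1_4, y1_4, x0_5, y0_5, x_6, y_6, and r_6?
y0_1 = 15
x1_1 = 300
y1_1 = 47
x_2 = 342
y_2 = 137
r_2 = 67
x0_3 = 312
y0_3 = 335
x1_4 = 119
y1_4 = 278
x0_5 = 378
y0_5 = 197
x_6 = 292
y_6 = 237
r_6 = 46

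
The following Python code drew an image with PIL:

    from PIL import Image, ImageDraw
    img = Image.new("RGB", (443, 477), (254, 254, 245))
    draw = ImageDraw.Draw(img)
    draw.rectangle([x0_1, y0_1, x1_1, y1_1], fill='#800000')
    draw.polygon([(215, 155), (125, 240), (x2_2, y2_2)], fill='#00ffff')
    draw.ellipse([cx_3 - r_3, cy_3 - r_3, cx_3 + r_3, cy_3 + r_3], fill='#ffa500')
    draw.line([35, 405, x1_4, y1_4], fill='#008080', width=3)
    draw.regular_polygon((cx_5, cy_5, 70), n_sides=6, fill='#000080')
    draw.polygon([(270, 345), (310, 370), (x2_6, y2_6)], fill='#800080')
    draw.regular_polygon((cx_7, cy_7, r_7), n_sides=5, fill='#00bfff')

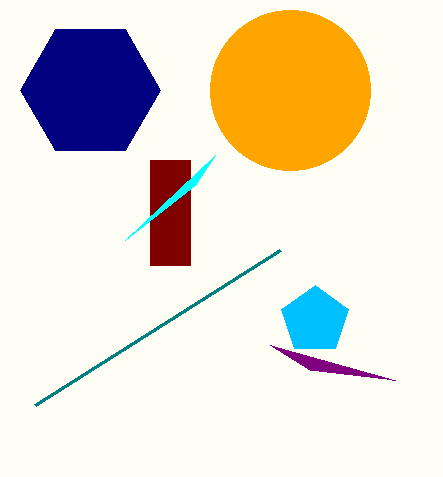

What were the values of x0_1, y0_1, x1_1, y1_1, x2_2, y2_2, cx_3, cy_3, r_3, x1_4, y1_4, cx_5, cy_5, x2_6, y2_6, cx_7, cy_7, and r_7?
x0_1 = 150; y0_1 = 160; x1_1 = 190; y1_1 = 265; x2_2 = 195; y2_2 = 185; cx_3 = 290; cy_3 = 90; r_3 = 80; x1_4 = 280; y1_4 = 250; cx_5 = 90; cy_5 = 90; x2_6 = 395; y2_6 = 380; cx_7 = 315; cy_7 = 320; r_7 = 35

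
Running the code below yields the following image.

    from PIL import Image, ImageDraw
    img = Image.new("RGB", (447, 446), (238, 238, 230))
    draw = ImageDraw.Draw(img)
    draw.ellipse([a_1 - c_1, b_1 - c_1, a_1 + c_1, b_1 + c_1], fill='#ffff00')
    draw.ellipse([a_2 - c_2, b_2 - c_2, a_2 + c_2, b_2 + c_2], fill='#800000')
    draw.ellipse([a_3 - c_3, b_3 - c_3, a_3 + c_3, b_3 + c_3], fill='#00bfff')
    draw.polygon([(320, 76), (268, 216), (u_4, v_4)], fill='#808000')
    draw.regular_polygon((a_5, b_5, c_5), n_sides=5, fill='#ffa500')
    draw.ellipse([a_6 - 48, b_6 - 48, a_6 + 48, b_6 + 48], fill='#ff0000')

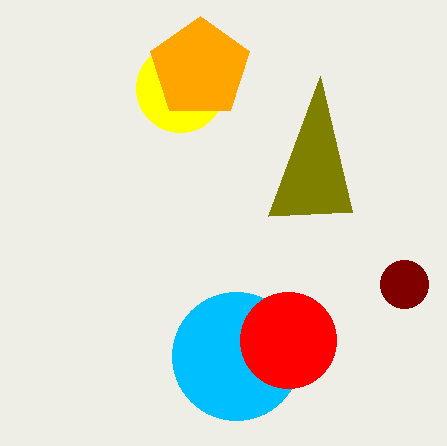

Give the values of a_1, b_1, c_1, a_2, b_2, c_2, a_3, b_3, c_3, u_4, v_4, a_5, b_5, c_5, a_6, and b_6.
a_1 = 180; b_1 = 88; c_1 = 44; a_2 = 404; b_2 = 284; c_2 = 24; a_3 = 236; b_3 = 356; c_3 = 64; u_4 = 352; v_4 = 212; a_5 = 200; b_5 = 68; c_5 = 52; a_6 = 288; b_6 = 340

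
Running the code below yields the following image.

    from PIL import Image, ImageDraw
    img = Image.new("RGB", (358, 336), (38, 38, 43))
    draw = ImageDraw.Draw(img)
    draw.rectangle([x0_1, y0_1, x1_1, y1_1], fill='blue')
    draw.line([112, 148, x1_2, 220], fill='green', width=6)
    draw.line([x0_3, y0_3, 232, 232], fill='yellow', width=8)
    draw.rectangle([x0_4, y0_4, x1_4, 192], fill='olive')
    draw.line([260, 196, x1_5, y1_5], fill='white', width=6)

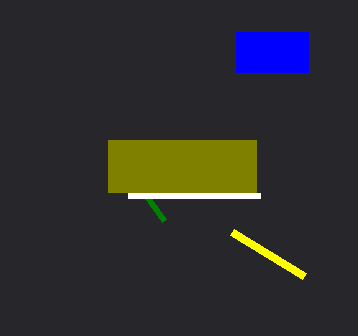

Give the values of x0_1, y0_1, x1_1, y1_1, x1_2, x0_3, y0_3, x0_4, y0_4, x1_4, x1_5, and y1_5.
x0_1 = 236, y0_1 = 32, x1_1 = 308, y1_1 = 72, x1_2 = 164, x0_3 = 304, y0_3 = 276, x0_4 = 108, y0_4 = 140, x1_4 = 256, x1_5 = 128, y1_5 = 196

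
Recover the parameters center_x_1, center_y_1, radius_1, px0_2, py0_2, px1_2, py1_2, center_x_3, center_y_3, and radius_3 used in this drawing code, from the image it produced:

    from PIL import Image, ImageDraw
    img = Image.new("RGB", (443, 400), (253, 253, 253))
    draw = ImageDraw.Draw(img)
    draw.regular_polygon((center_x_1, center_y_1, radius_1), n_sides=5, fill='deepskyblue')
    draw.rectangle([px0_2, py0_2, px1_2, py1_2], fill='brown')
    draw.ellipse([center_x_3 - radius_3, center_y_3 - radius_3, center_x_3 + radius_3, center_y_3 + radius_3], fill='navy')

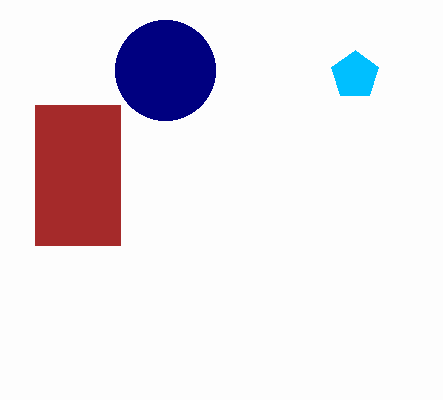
center_x_1 = 355; center_y_1 = 75; radius_1 = 25; px0_2 = 35; py0_2 = 105; px1_2 = 120; py1_2 = 245; center_x_3 = 165; center_y_3 = 70; radius_3 = 50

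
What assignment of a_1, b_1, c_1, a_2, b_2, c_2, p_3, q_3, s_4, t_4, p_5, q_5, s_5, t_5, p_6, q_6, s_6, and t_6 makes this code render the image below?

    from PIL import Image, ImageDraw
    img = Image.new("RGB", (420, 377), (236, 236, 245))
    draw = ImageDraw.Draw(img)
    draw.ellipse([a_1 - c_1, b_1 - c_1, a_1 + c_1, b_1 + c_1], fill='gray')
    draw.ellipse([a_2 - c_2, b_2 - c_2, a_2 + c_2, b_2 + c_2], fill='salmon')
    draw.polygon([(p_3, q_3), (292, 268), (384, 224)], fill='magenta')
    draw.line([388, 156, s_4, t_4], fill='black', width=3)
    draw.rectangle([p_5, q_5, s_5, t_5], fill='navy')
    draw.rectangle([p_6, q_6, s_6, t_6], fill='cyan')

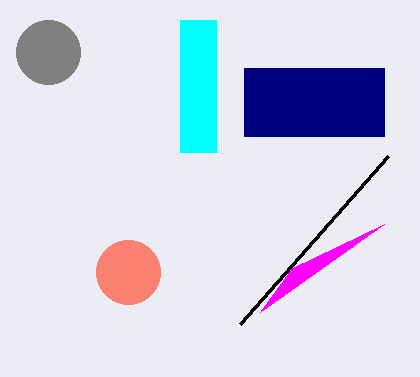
a_1 = 48
b_1 = 52
c_1 = 32
a_2 = 128
b_2 = 272
c_2 = 32
p_3 = 260
q_3 = 312
s_4 = 240
t_4 = 324
p_5 = 244
q_5 = 68
s_5 = 384
t_5 = 136
p_6 = 180
q_6 = 20
s_6 = 216
t_6 = 152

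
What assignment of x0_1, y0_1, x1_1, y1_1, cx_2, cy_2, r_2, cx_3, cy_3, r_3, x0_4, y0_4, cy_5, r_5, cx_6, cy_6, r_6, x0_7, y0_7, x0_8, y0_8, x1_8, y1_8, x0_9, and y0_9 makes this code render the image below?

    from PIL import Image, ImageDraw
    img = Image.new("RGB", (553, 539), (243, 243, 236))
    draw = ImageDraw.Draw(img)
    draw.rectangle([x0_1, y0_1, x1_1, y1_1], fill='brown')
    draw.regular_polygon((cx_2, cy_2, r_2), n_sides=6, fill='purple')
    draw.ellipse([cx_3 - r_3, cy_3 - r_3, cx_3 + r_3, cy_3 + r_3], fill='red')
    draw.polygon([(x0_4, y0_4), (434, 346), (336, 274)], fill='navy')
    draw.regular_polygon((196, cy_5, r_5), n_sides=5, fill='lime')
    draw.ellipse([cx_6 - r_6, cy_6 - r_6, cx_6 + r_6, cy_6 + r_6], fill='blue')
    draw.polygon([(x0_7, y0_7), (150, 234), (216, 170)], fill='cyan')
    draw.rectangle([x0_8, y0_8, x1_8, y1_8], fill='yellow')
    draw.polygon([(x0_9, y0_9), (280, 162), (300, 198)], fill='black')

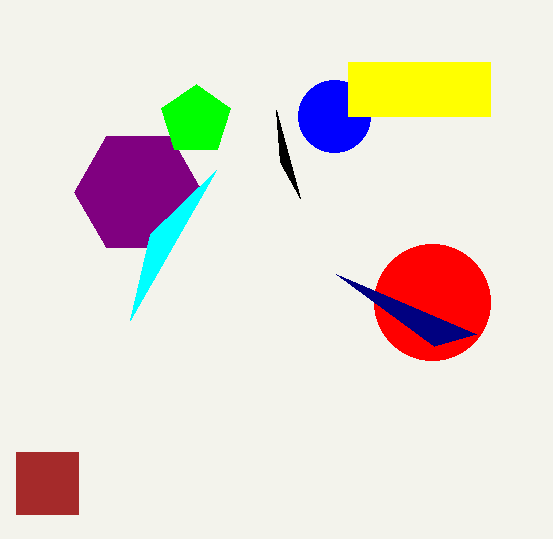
x0_1 = 16; y0_1 = 452; x1_1 = 78; y1_1 = 514; cx_2 = 138; cy_2 = 192; r_2 = 64; cx_3 = 432; cy_3 = 302; r_3 = 58; x0_4 = 476; y0_4 = 334; cy_5 = 120; r_5 = 36; cx_6 = 334; cy_6 = 116; r_6 = 36; x0_7 = 130; y0_7 = 320; x0_8 = 348; y0_8 = 62; x1_8 = 490; y1_8 = 116; x0_9 = 276; y0_9 = 110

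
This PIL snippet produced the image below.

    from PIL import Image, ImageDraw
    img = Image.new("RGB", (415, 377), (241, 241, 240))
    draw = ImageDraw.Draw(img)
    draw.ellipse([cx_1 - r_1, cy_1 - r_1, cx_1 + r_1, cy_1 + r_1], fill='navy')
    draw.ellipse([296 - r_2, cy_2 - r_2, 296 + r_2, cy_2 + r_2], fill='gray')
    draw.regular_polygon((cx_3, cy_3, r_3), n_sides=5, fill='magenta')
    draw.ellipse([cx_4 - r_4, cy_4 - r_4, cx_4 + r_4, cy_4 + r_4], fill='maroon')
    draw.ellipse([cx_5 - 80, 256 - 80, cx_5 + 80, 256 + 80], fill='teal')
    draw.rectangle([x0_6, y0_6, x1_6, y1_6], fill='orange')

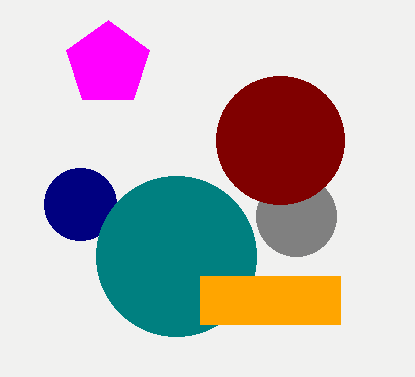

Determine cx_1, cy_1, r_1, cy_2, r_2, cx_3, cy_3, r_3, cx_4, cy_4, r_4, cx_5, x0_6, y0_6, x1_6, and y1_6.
cx_1 = 80
cy_1 = 204
r_1 = 36
cy_2 = 216
r_2 = 40
cx_3 = 108
cy_3 = 64
r_3 = 44
cx_4 = 280
cy_4 = 140
r_4 = 64
cx_5 = 176
x0_6 = 200
y0_6 = 276
x1_6 = 340
y1_6 = 324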